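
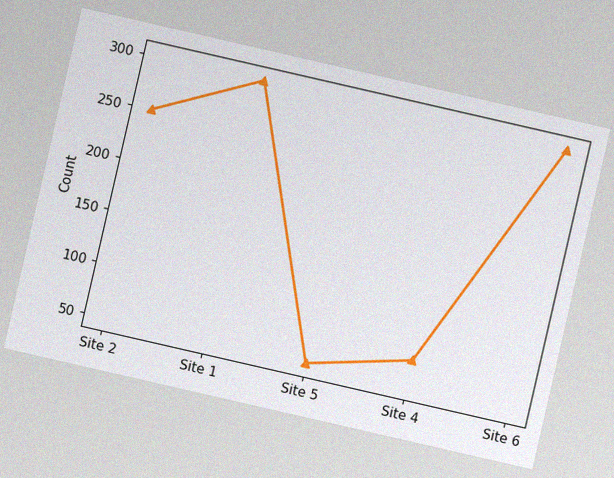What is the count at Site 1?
300

The chart is tilted about 13° clockwise, with some photo noise. At Site 1, the line is at 300.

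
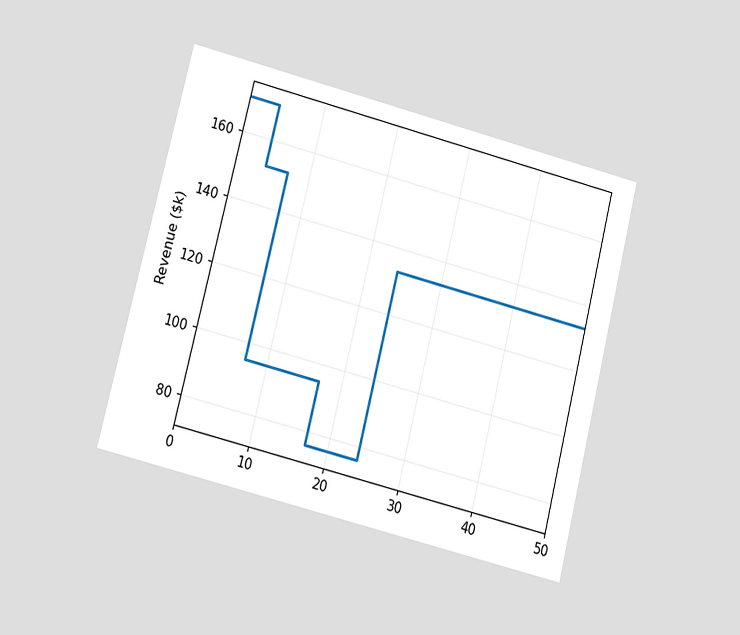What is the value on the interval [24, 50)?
The chart is tilted about 14° clockwise and viewed at a slight angle. On [24, 50) the step sits at $133k.

$133k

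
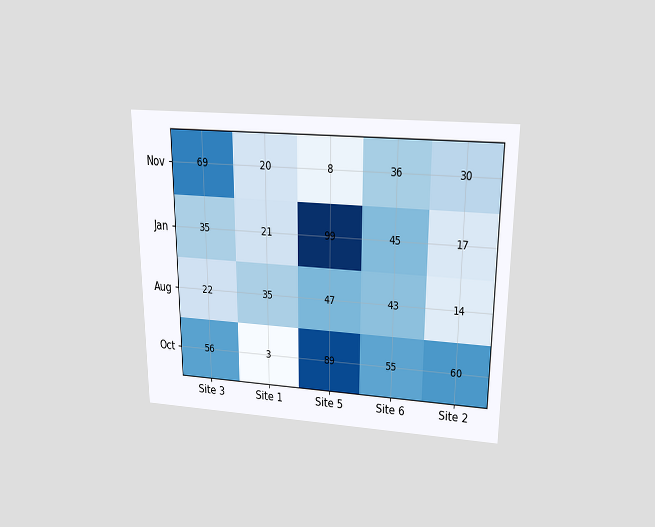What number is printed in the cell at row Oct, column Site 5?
89

The chart is viewed slightly from above. The (Oct, Site 5) cell reads 89.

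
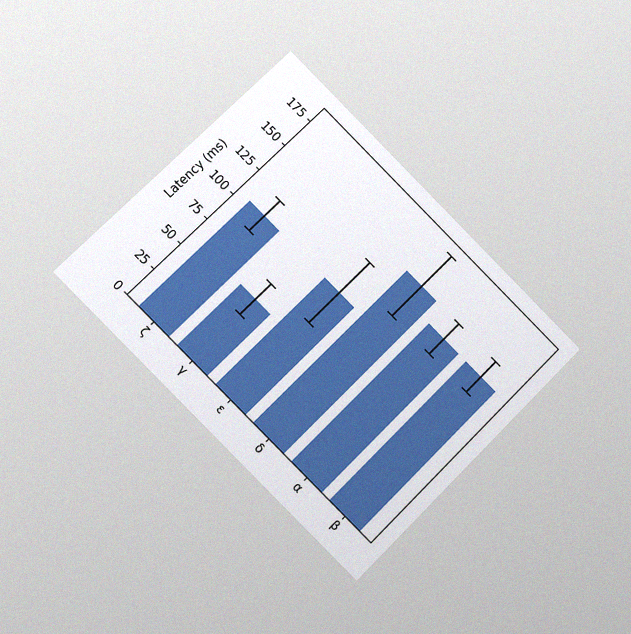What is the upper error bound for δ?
180ms

The chart is tilted about 45° clockwise and viewed slightly from the left, with some photo noise. The δ bar's upper whisker reaches 180ms.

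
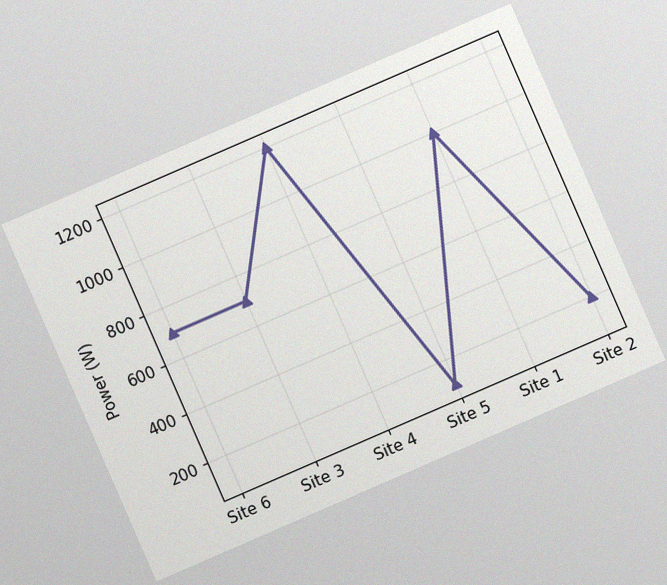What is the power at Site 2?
200W

The chart is tilted about 23° counter-clockwise, with some photo noise. At Site 2, the line is at 200W.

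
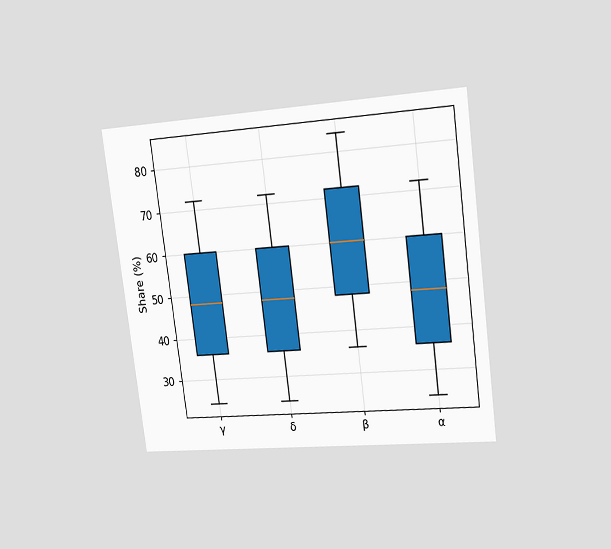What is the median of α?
48%

The chart is tilted about 7° counter-clockwise and viewed slightly from the right. The median line in the α box sits at 48%.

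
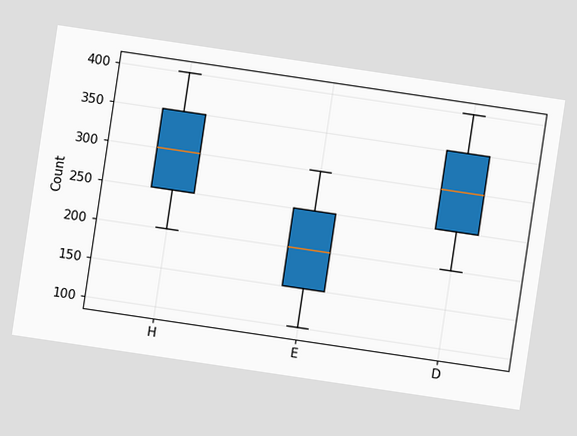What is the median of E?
200

The chart is tilted about 8° clockwise. The median line in the E box sits at 200.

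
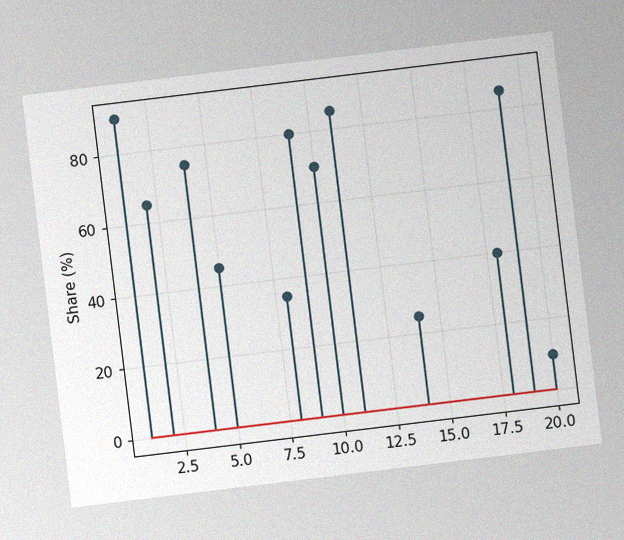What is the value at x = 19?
85%

The chart is tilted about 7° counter-clockwise, with some photo noise. The stem at x=19 reaches 85%.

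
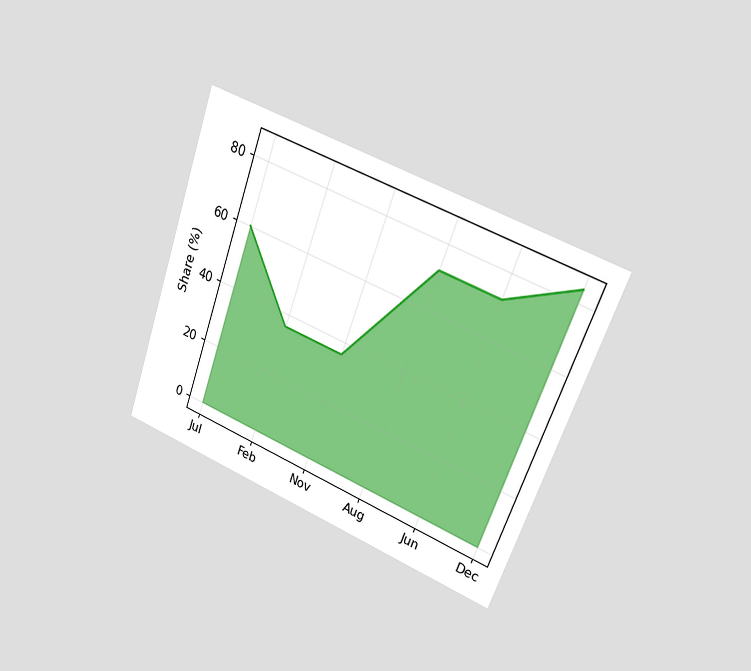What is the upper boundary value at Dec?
The chart is tilted about 20° clockwise and viewed slightly from the right. At Dec the upper boundary is at 84%.

84%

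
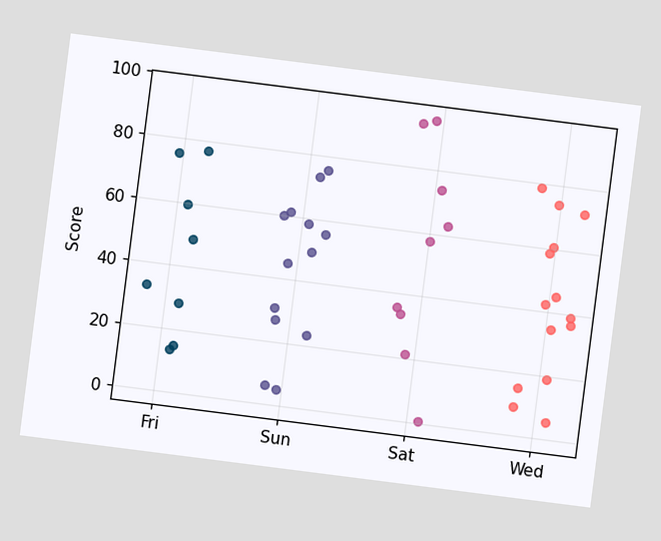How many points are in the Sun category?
13

The chart is tilted about 7° clockwise. Counting the markers in the Sun column gives 13.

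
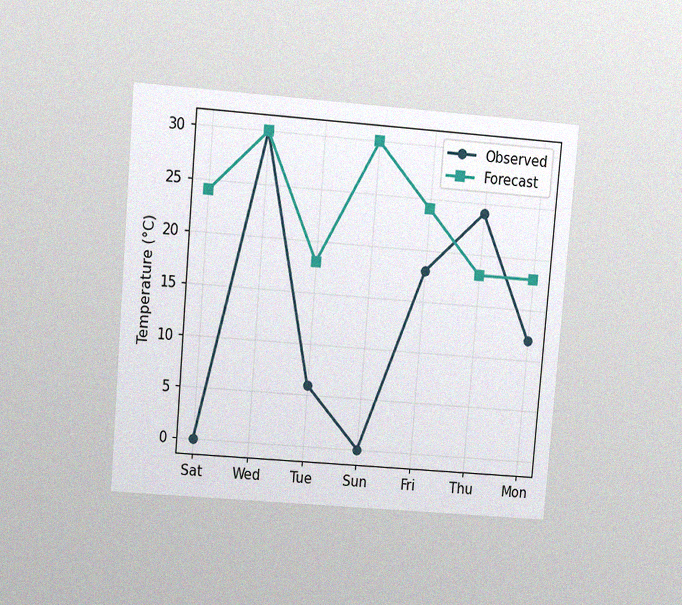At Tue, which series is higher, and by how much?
Forecast, by 12°C

The chart is tilted about 5° clockwise and viewed at a slight angle, with some photo noise. At Tue, Forecast sits above the other line by 12°C.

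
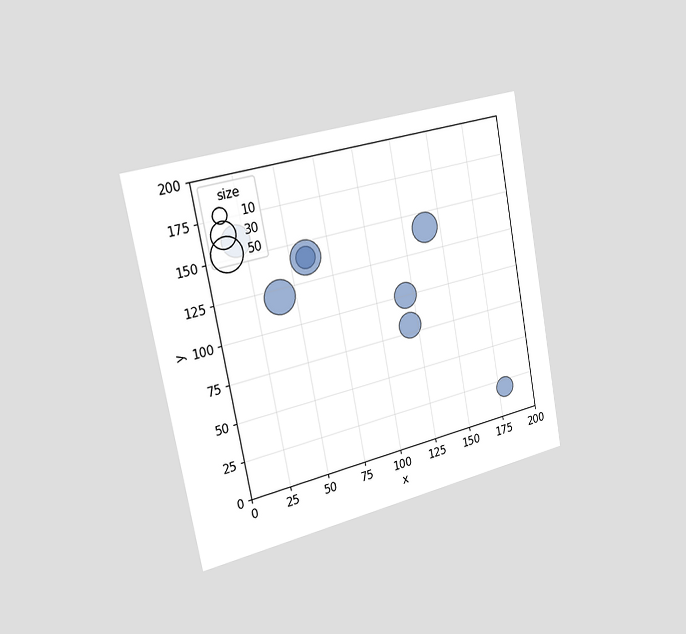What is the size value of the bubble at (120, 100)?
30

The chart is tilted about 11° counter-clockwise and viewed slightly from the left. Matching the bubble at (120, 100) against the size legend gives 30.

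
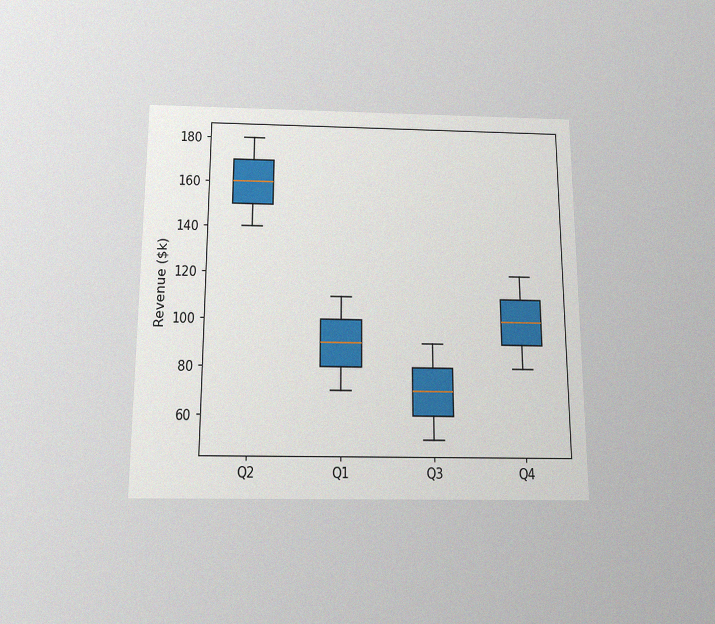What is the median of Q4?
$100k

The chart is viewed slightly from below, with some photo noise. The median line in the Q4 box sits at $100k.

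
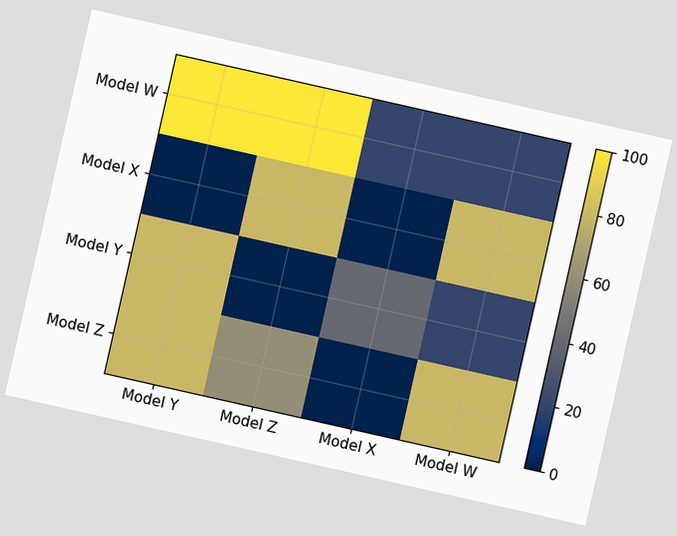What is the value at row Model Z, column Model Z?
60

The chart is tilted about 13° clockwise. Matching cell (Model Z, Model Z) against the colorbar gives 60.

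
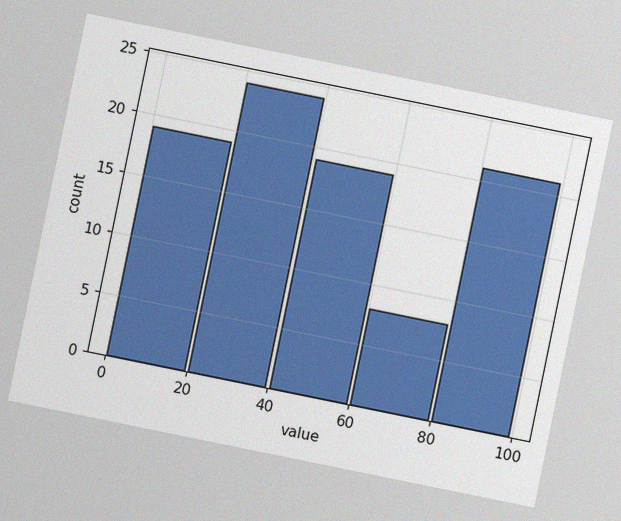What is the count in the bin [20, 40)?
24

The chart is tilted about 12° clockwise, with some photo noise. The [20, 40) bin has height 24.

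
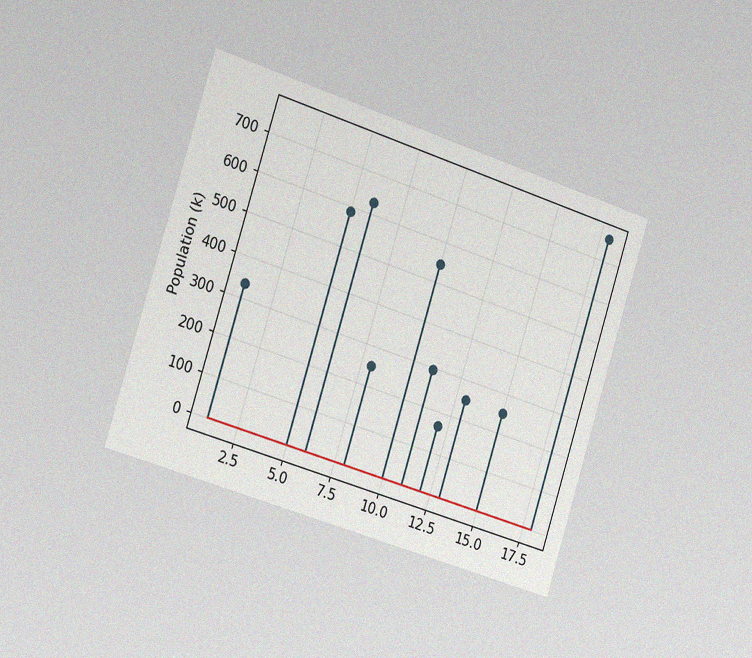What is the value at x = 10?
The chart is tilted about 18° clockwise and viewed slightly from the left, with some photo noise. The stem at x=10 reaches 546k.

546k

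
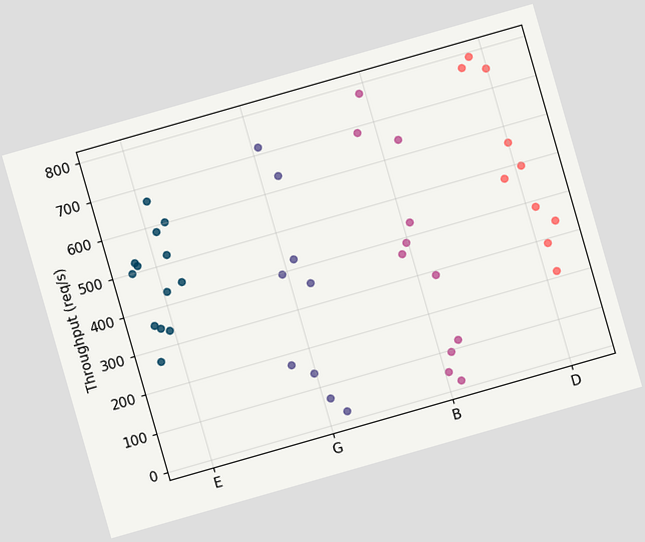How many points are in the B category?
The chart is tilted about 16° counter-clockwise. Counting the markers in the B column gives 11.

11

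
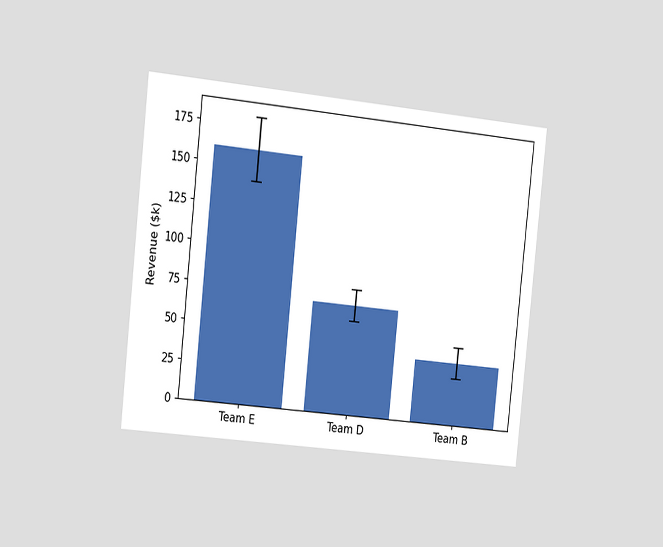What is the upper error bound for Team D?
$80k

The chart is tilted about 6° clockwise and viewed slightly from the left. The Team D bar's upper whisker reaches $80k.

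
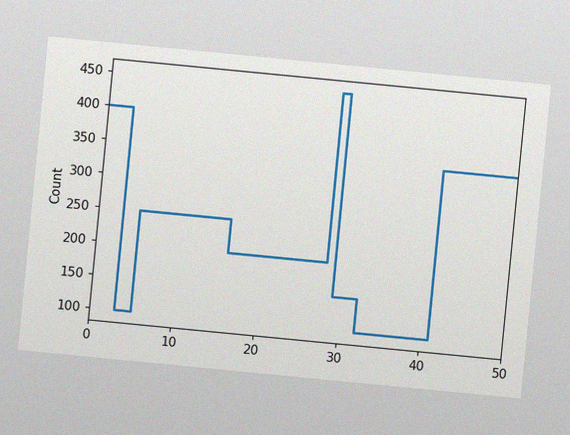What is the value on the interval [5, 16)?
The chart is tilted about 6° clockwise, with some photo noise. On [5, 16) the step sits at 250.

250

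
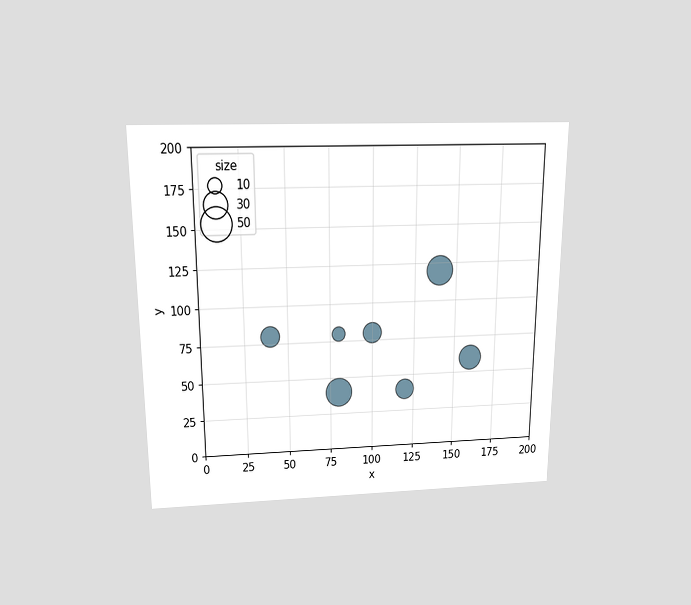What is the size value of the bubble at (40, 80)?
20

The chart is viewed slightly from above. Matching the bubble at (40, 80) against the size legend gives 20.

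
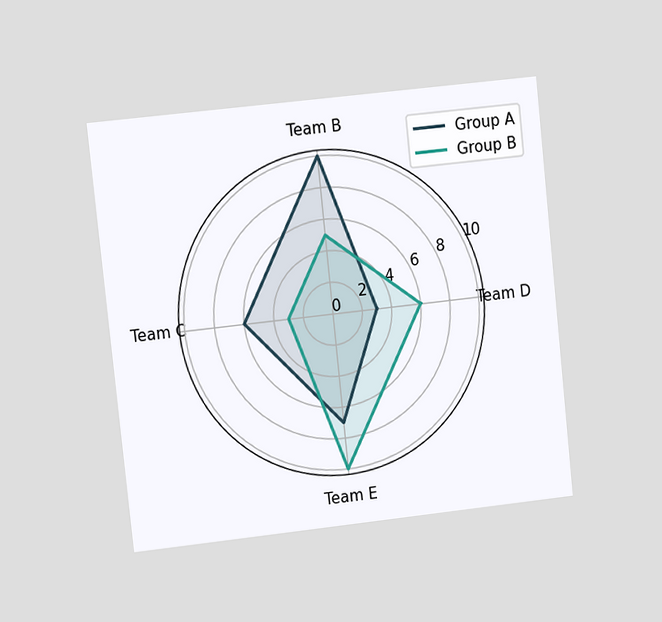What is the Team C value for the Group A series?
The chart is tilted about 6° counter-clockwise and viewed at a slight angle. On the Team C axis, Group A reaches 6.

6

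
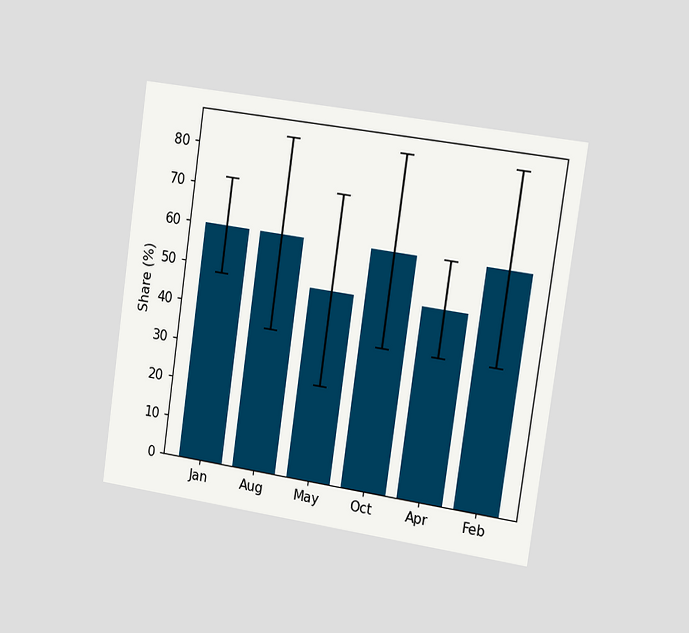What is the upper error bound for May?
The chart is tilted about 8° clockwise and viewed slightly from the right. The May bar's upper whisker reaches 72%.

72%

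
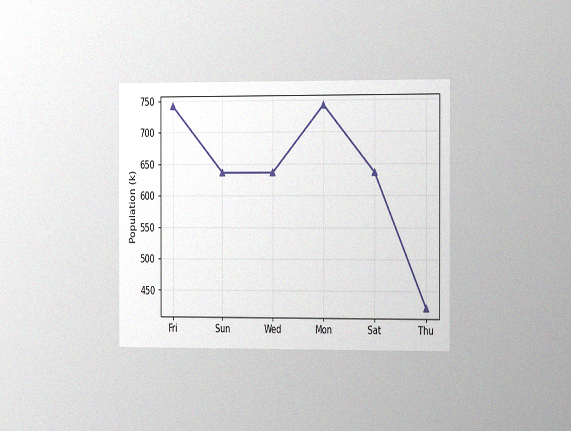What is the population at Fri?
742k

The chart is viewed slightly from the right, with some photo noise. At Fri, the line is at 742k.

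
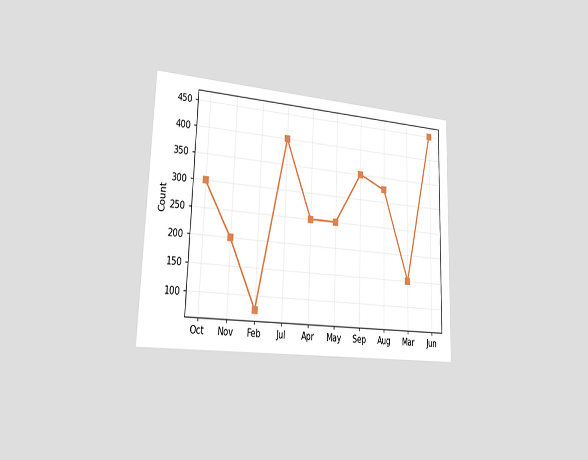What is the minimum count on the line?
The chart is viewed slightly from the left. The lowest point is at Feb, and reading across to the y-axis gives 75.

75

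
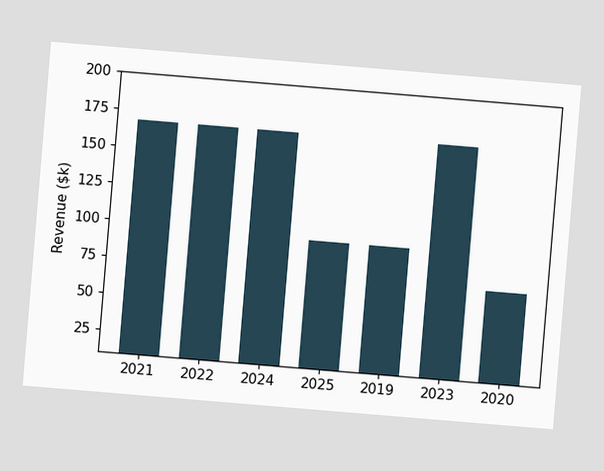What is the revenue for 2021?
$168k

The chart is tilted about 5° clockwise. Reading along the chart's y-axis, the 2021 bar reaches $168k.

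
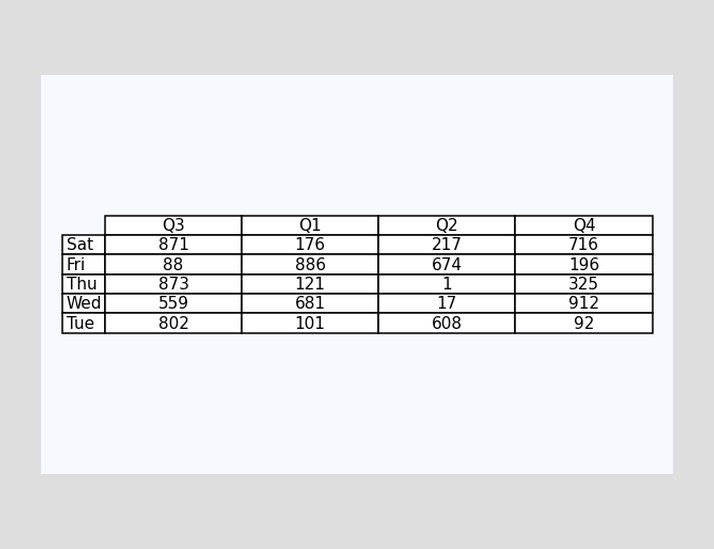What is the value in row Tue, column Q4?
92

The (Tue, Q4) cell reads 92.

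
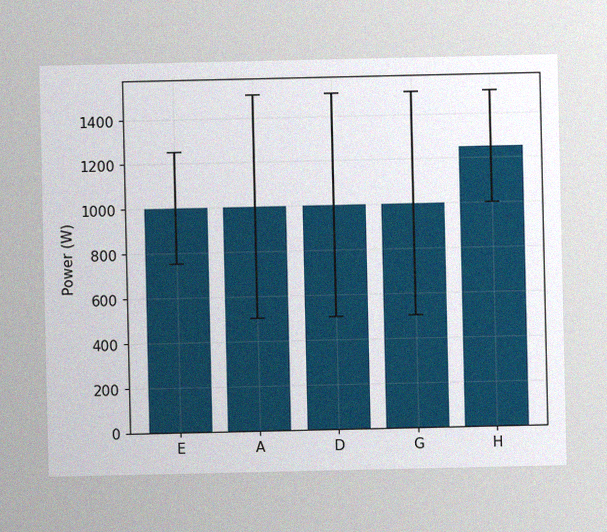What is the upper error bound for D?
The image has some photo noise and uneven lighting. The D bar's upper whisker reaches 1500W.

1500W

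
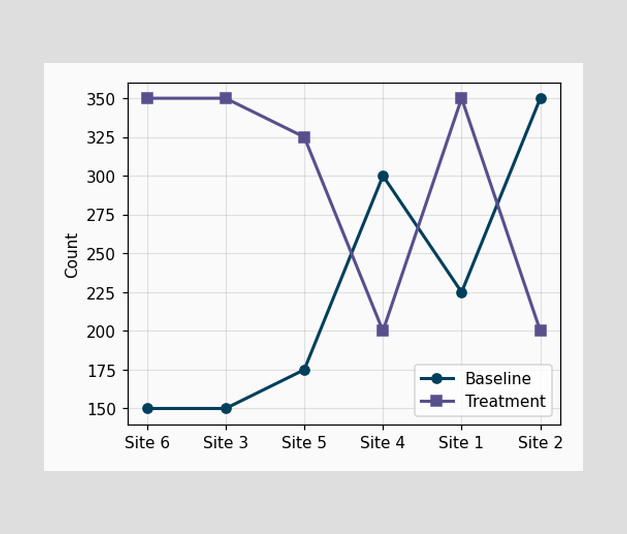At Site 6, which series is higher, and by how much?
At Site 6, Treatment sits above the other line by 200.

Treatment, by 200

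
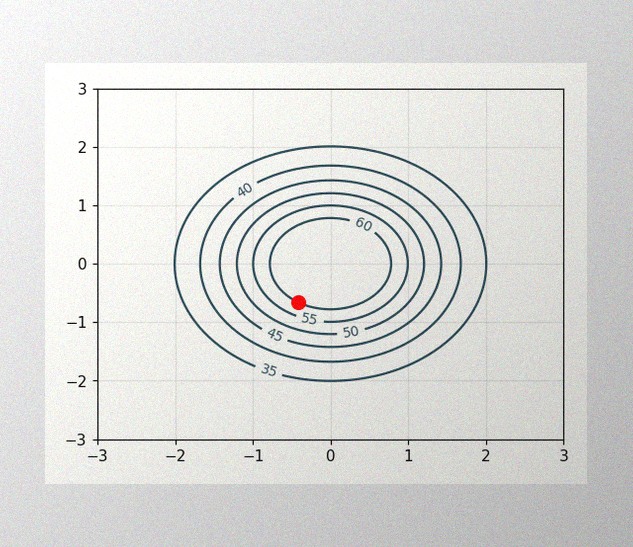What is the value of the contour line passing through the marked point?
The image has some photo noise and uneven lighting. The marked point sits on the contour labelled 60.

60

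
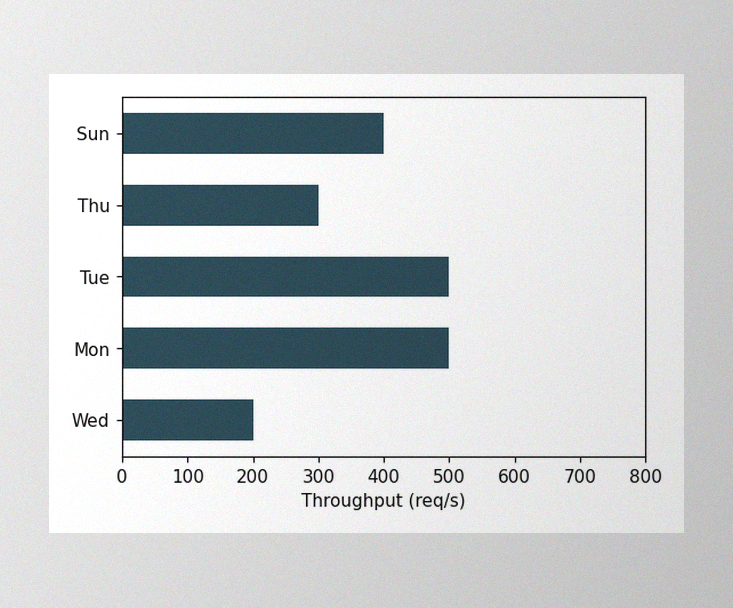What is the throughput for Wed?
The image has some photo noise and uneven lighting. Reading along the chart's x-axis, the Wed bar reaches 200req/s.

200req/s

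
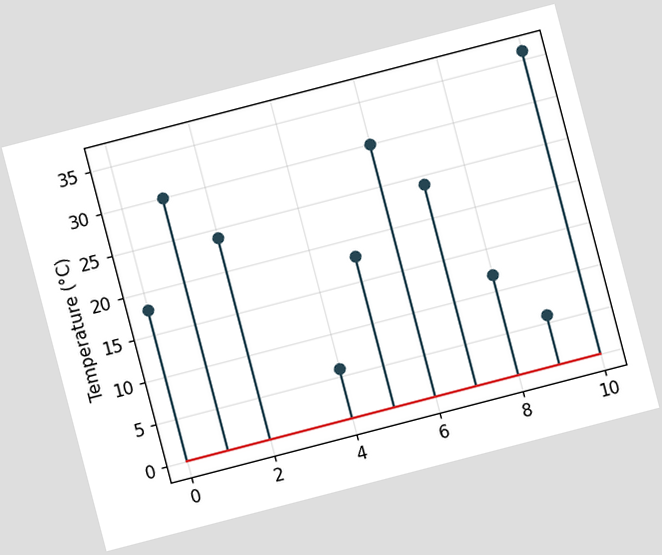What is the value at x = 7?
The chart is tilted about 15° counter-clockwise. The stem at x=7 reaches 24°C.

24°C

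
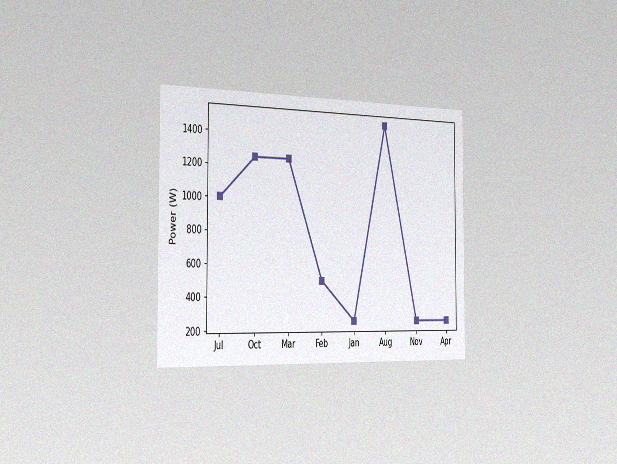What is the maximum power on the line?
The chart is viewed slightly from the left, with some photo noise. The highest point is at Aug, and reading across to the y-axis gives 1500W.

1500W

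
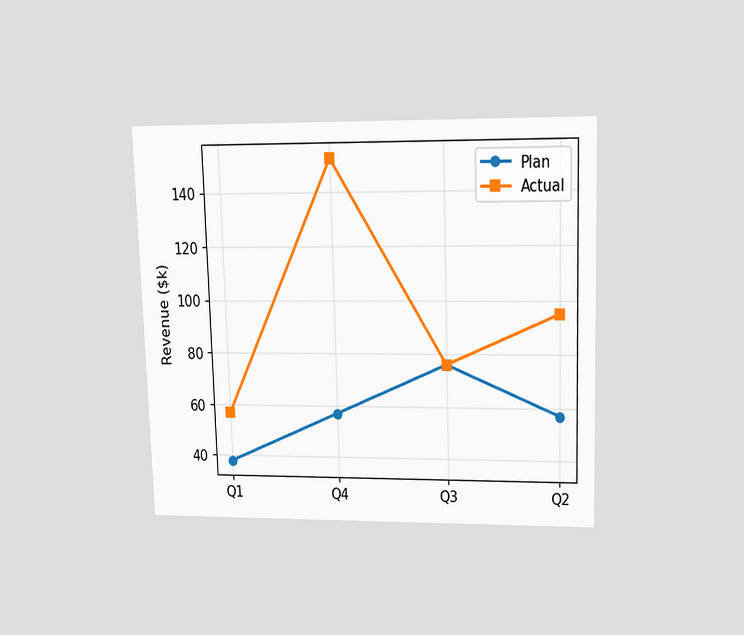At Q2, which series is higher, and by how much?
Actual, by $38k

The chart is viewed slightly from above. At Q2, Actual sits above the other line by $38k.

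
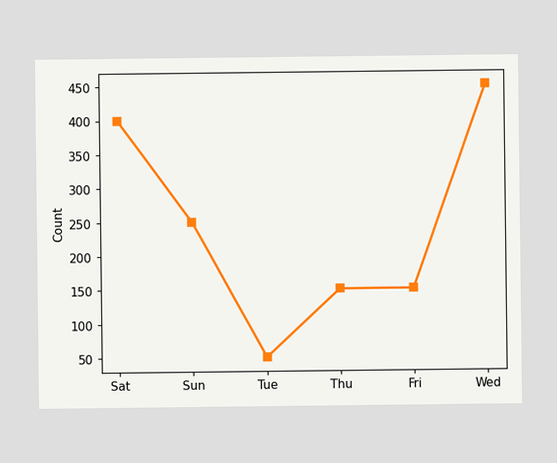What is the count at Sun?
At Sun, the line is at 250.

250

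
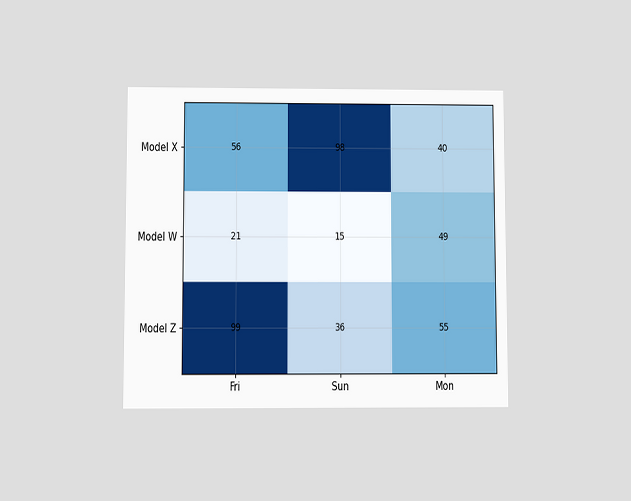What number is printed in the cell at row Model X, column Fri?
56

The chart is viewed at a slight angle. The (Model X, Fri) cell reads 56.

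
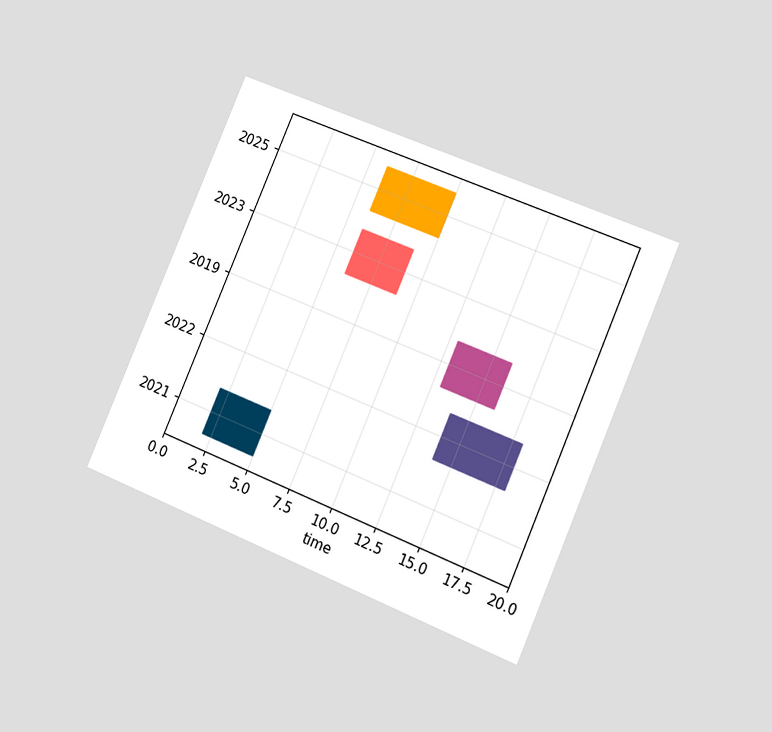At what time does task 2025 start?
6

The chart is tilted about 23° clockwise and viewed slightly from the right. The 2025 bar begins at t=6.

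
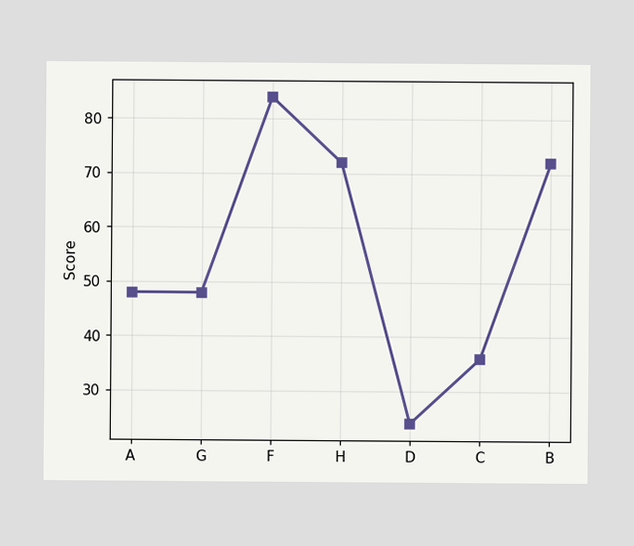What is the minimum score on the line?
The lowest point is at D, and reading across to the y-axis gives 24.

24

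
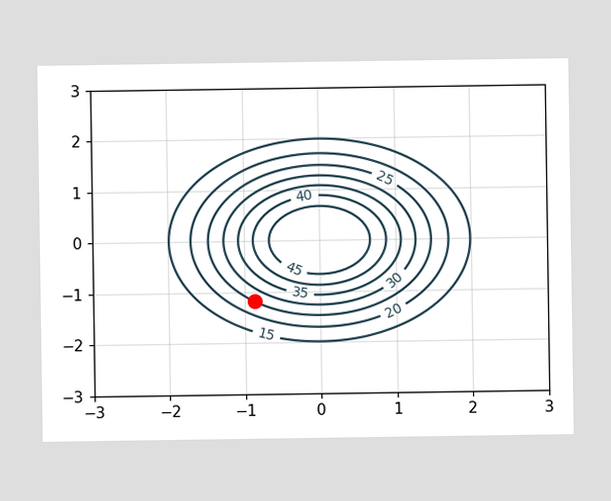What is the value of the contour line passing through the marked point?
The marked point sits on the contour labelled 25.

25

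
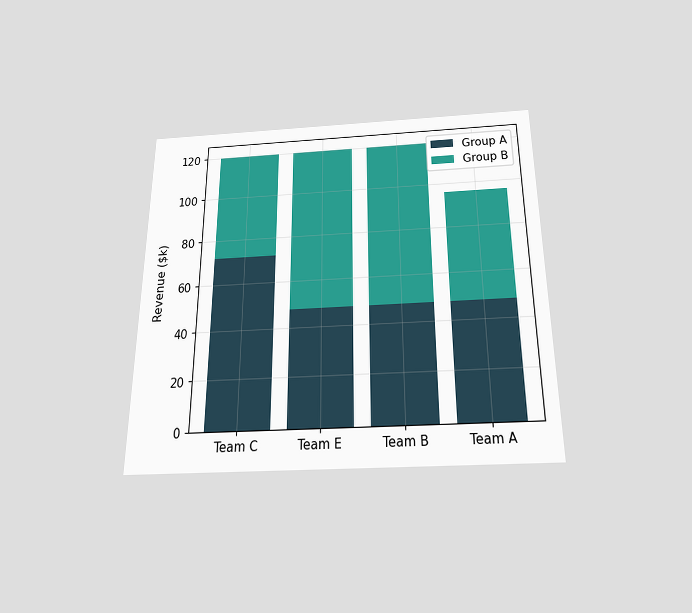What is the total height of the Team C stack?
The chart is viewed slightly from below. The Team C stack's top reaches $120k on the y-axis.

$120k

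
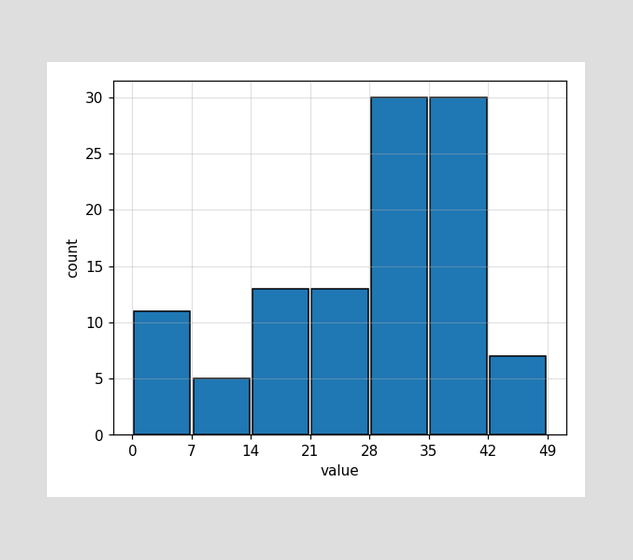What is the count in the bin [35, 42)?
30

The [35, 42) bin has height 30.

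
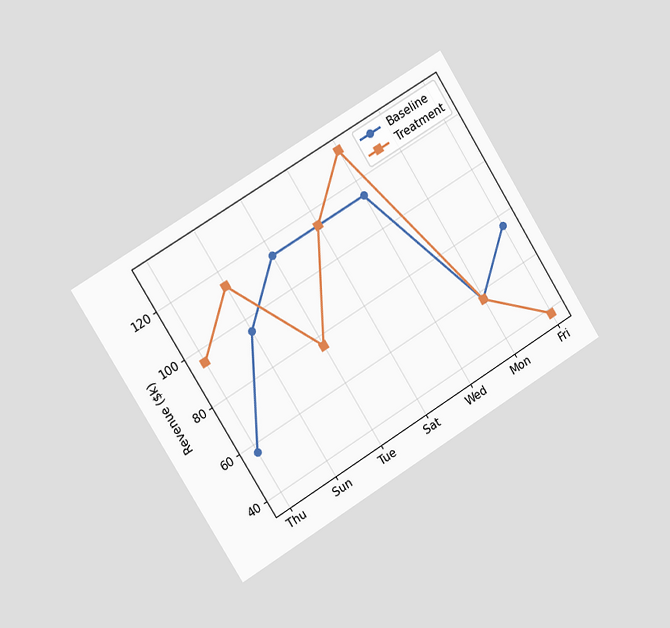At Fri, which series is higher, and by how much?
Baseline, by $38k

The chart is tilted about 32° counter-clockwise and viewed slightly from the left. At Fri, Baseline sits above the other line by $38k.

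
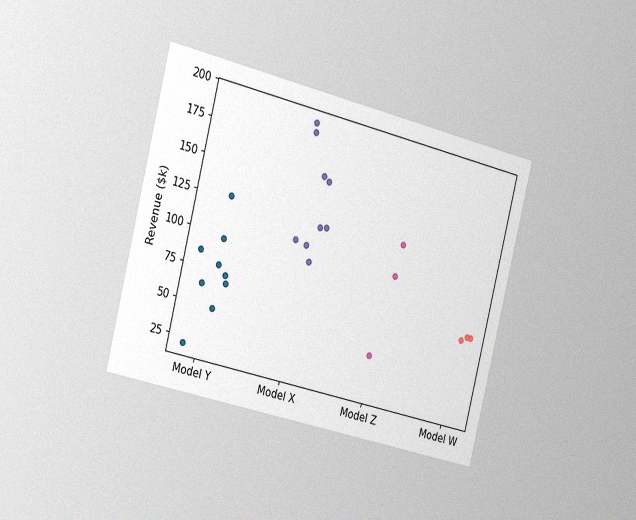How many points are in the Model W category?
3

The chart is tilted about 14° clockwise and viewed slightly from the left, with some photo noise. Counting the markers in the Model W column gives 3.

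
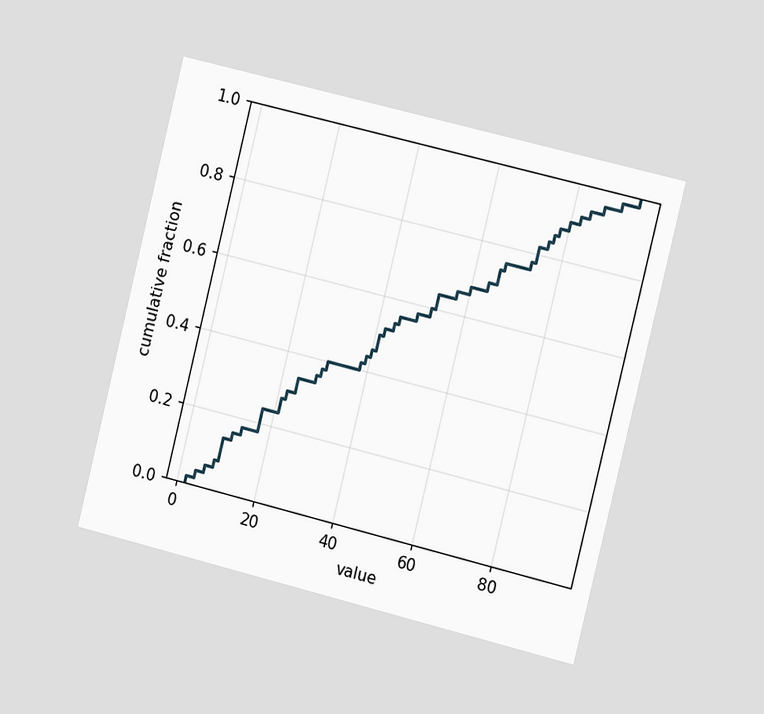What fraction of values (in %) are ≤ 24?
34%

The chart is tilted about 14° clockwise and viewed slightly from the right. At x=24 the ECDF step is at 34%.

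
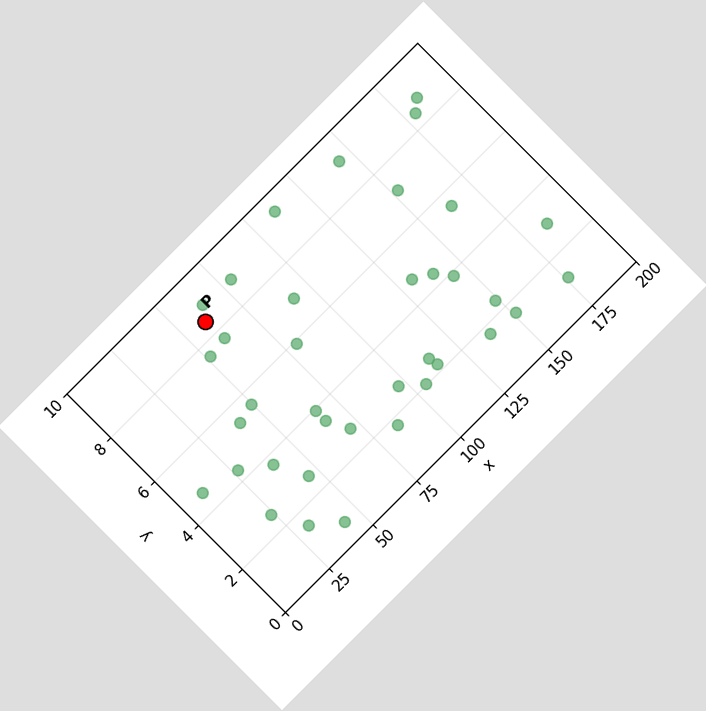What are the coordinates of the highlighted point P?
(60, 8.5)

The chart is tilted about 45° counter-clockwise. Following the gridlines from P to each axis, P sits at (60, 8.5).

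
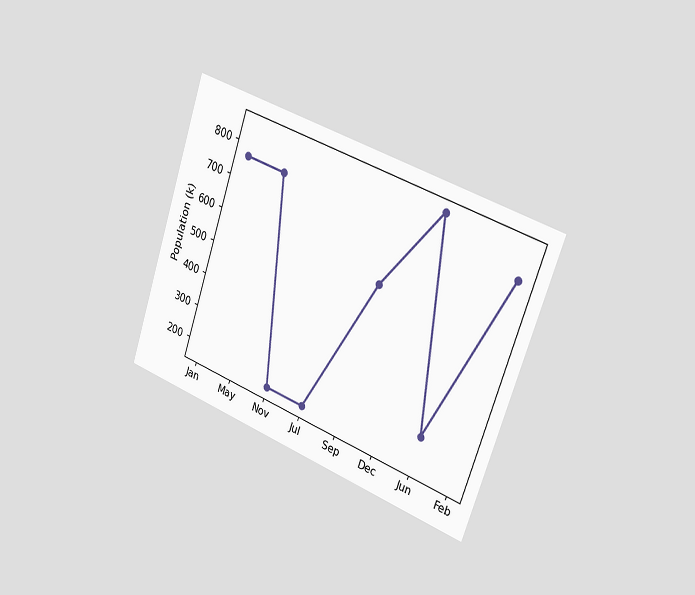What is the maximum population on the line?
850k

The chart is tilted about 19° clockwise and viewed slightly from the right. The highest point is at Dec, and reading across to the y-axis gives 850k.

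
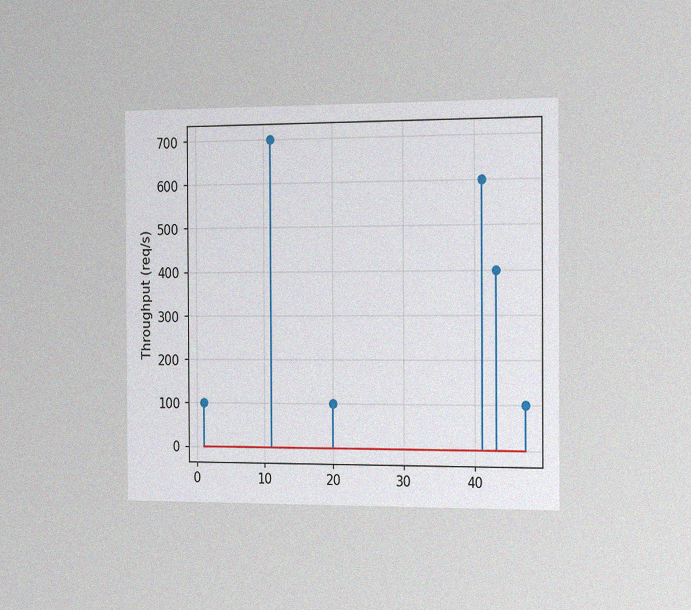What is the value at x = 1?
The chart is viewed slightly from the right, with some photo noise. The stem at x=1 reaches 100req/s.

100req/s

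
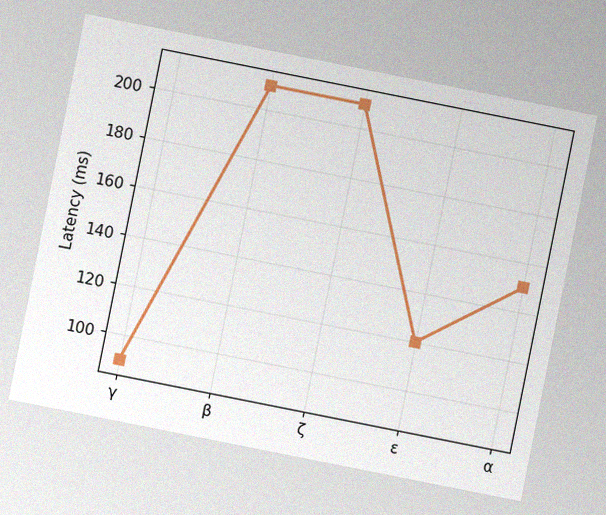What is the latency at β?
210ms

The chart is tilted about 11° clockwise, with some photo noise. At β, the line is at 210ms.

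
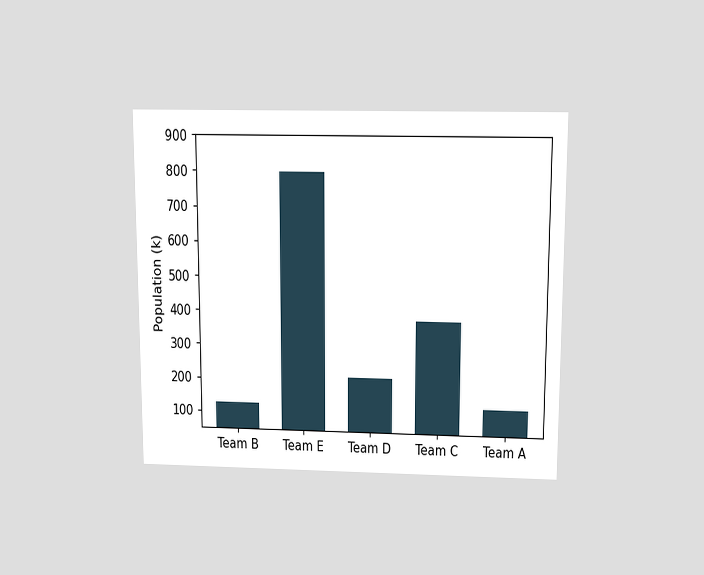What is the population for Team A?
126k

The chart is viewed slightly from above. Reading along the chart's y-axis, the Team A bar reaches 126k.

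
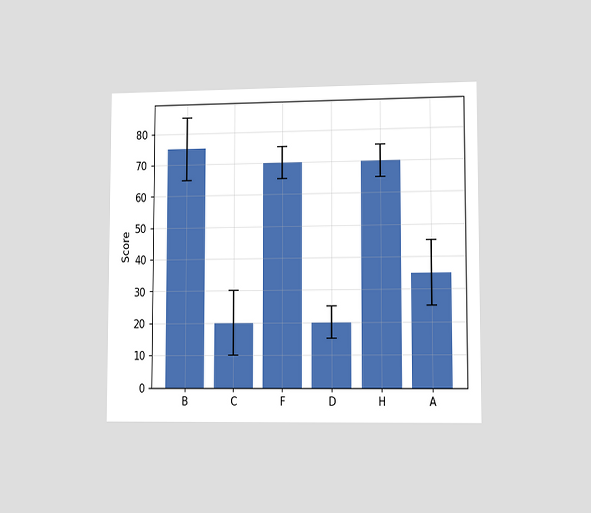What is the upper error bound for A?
45

The chart is viewed slightly from the right. The A bar's upper whisker reaches 45.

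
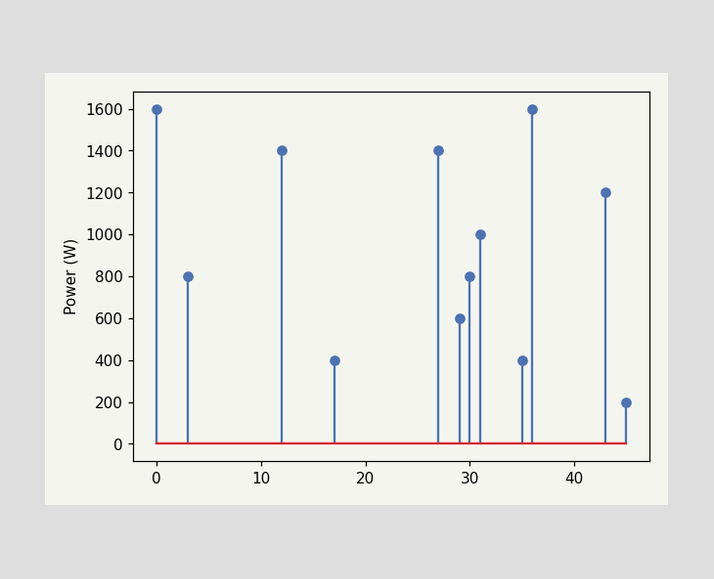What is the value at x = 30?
800W

The stem at x=30 reaches 800W.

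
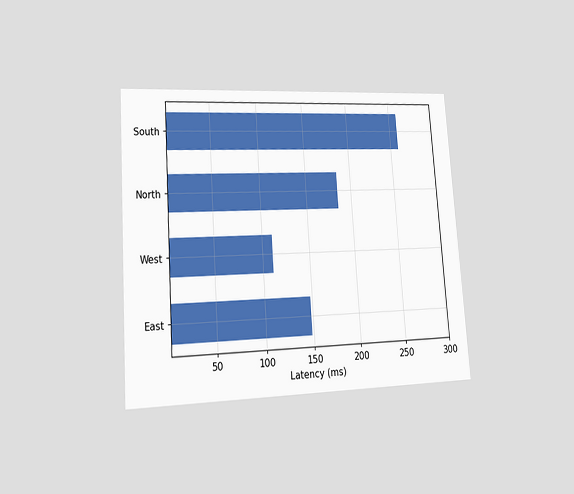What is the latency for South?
259ms

The chart is tilted about 4° counter-clockwise and viewed at a slight angle. Reading along the chart's x-axis, the South bar reaches 259ms.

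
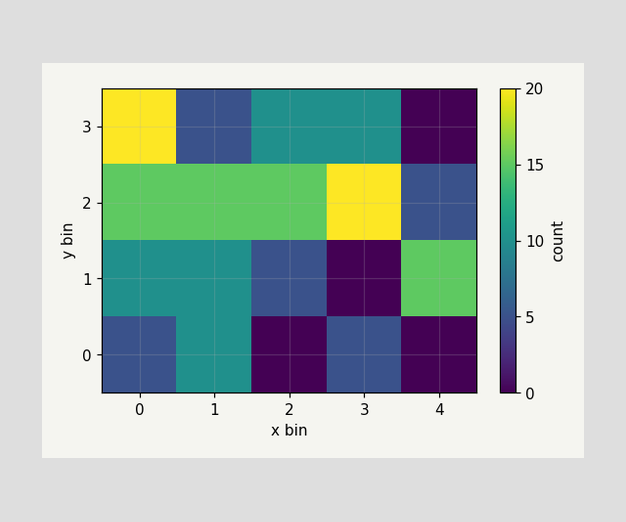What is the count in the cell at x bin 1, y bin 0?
Matching the cell (1, 0) against the colorbar gives 10.

10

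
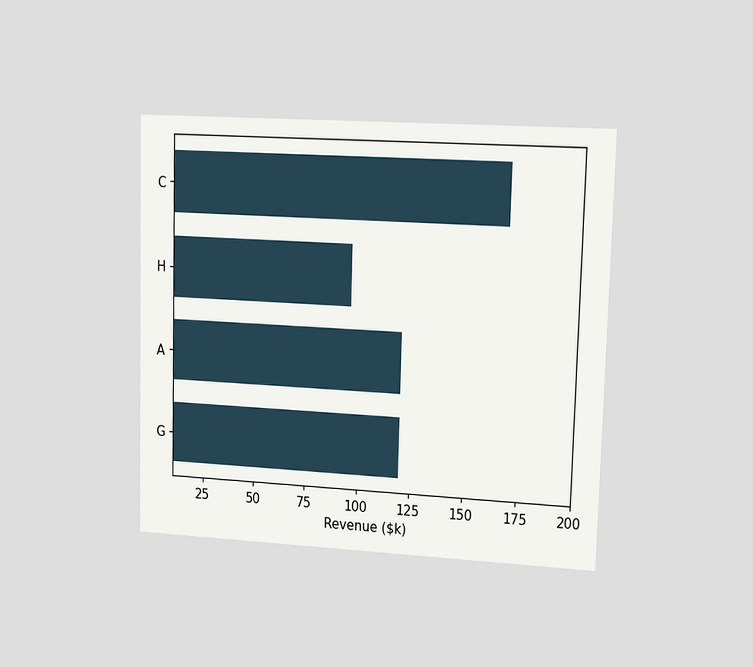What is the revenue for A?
The chart is viewed slightly from the right. Reading along the chart's x-axis, the A bar reaches $120k.

$120k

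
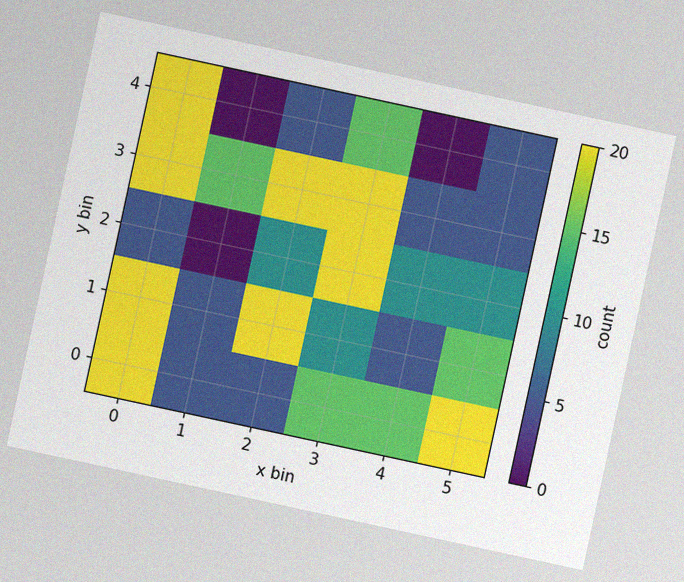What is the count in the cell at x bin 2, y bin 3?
The chart is tilted about 12° clockwise, with some photo noise. Matching the cell (2, 3) against the colorbar gives 20.

20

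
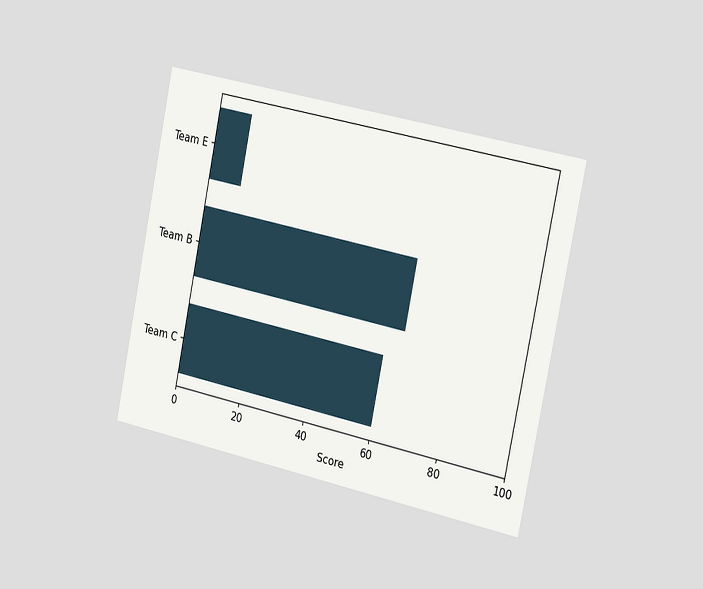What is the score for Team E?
The chart is tilted about 12° clockwise and viewed slightly from the right. Reading along the chart's x-axis, the Team E bar reaches 10.

10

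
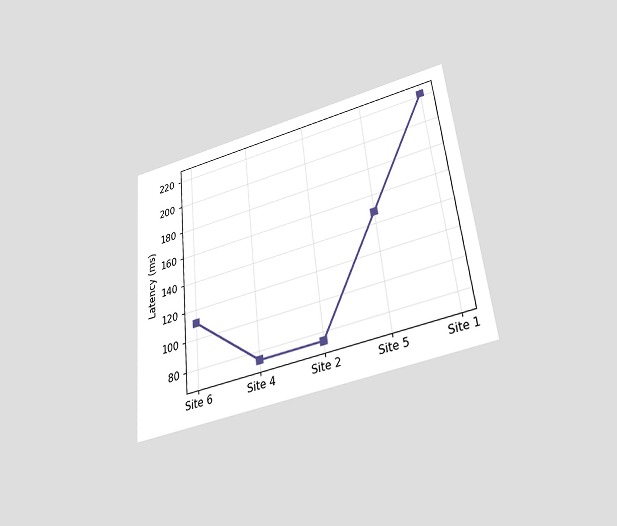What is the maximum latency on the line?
The chart is tilted about 6° counter-clockwise and viewed slightly from below. The highest point is at Site 1, and reading across to the y-axis gives 222ms.

222ms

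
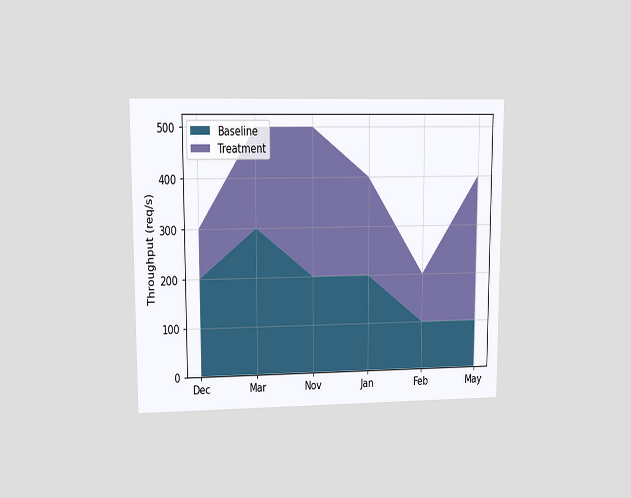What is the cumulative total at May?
400req/s

The chart is viewed at a slight angle. The stacked total at May reaches 400req/s.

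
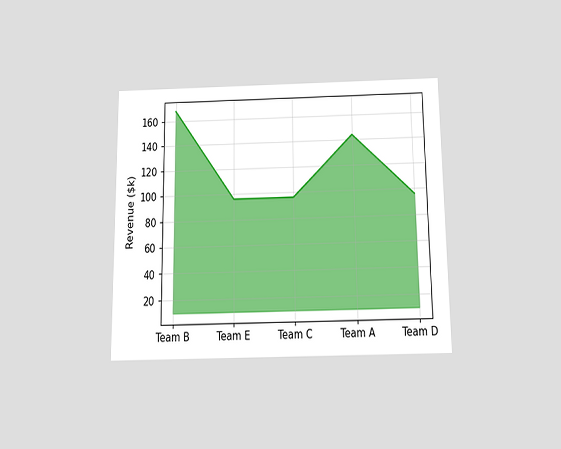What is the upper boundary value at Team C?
$96k

The chart is viewed slightly from below. At Team C the upper boundary is at $96k.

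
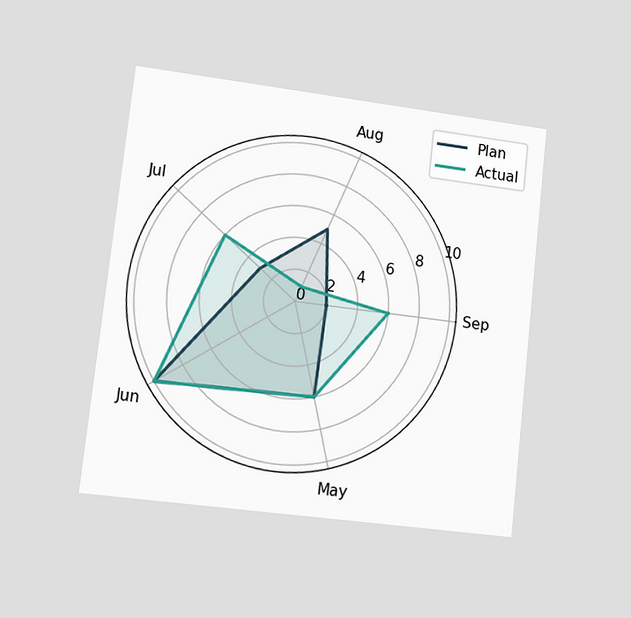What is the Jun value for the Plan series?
10

The chart is tilted about 6° clockwise and viewed at a slight angle. On the Jun axis, Plan reaches 10.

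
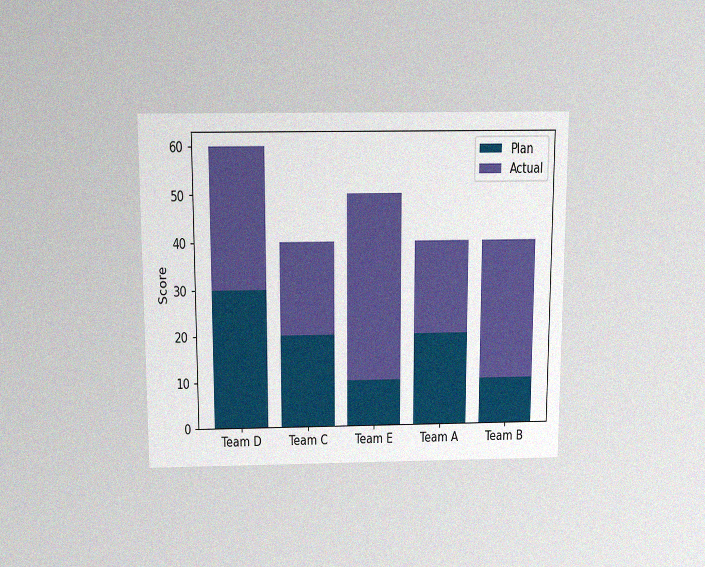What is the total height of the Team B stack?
40

The chart is viewed slightly from above, with some photo noise. The Team B stack's top reaches 40 on the y-axis.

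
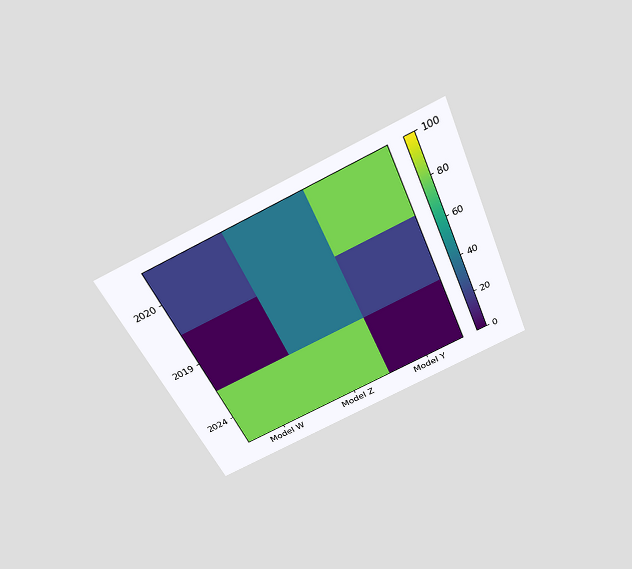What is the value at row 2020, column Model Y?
The chart is tilted about 24° counter-clockwise and viewed slightly from above. Matching cell (2020, Model Y) against the colorbar gives 80.

80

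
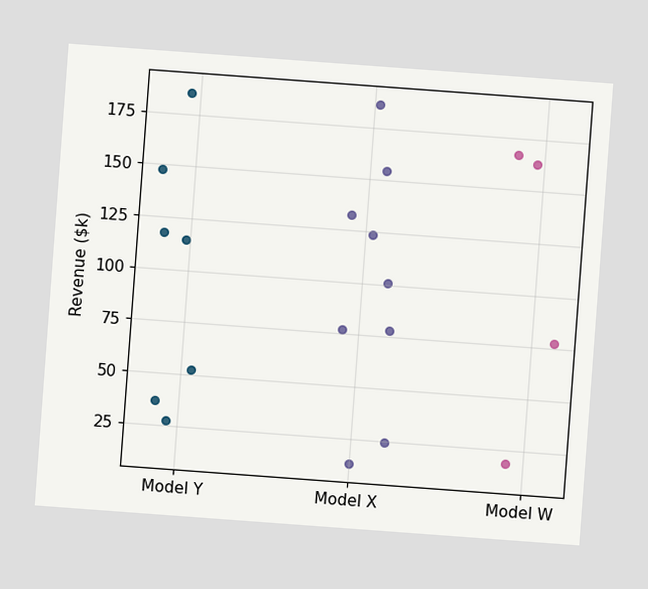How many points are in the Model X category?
9

The chart is tilted about 4° clockwise. Counting the markers in the Model X column gives 9.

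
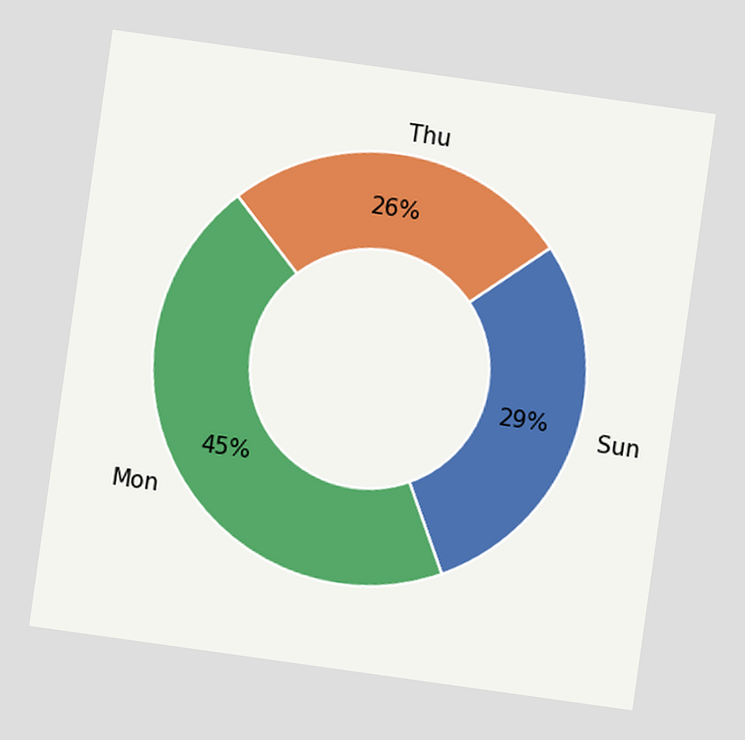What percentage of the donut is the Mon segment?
45%

The chart is tilted about 8° clockwise. The Mon segment takes up 45% of the ring.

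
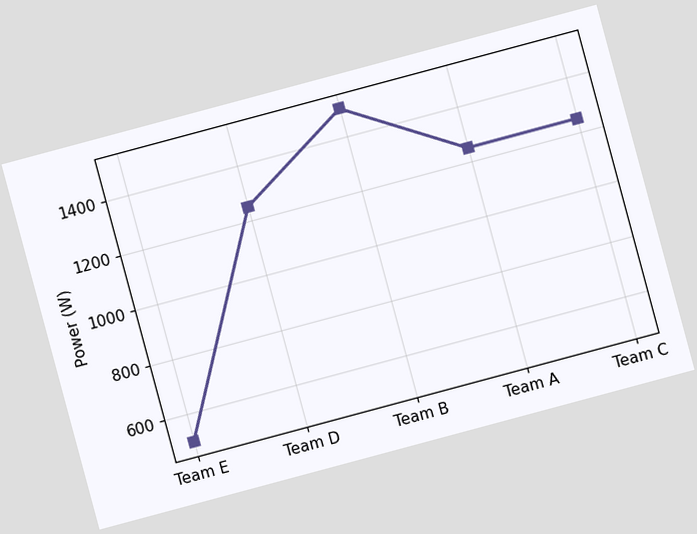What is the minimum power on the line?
The chart is tilted about 15° counter-clockwise. The lowest point is at Team E, and reading across to the y-axis gives 500W.

500W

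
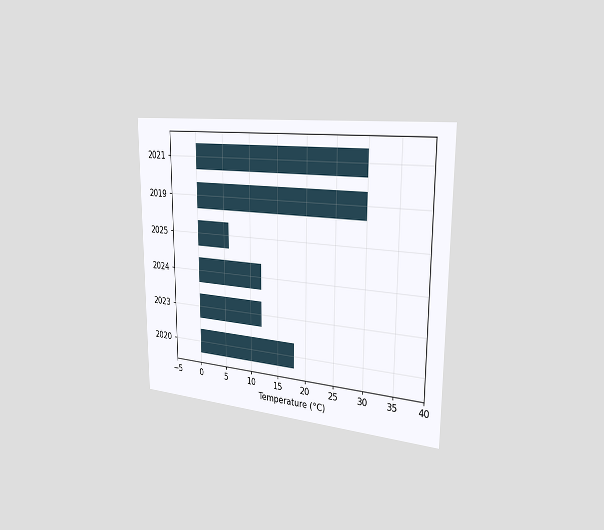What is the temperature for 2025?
The chart is viewed slightly from the right. Reading along the chart's x-axis, the 2025 bar reaches 6°C.

6°C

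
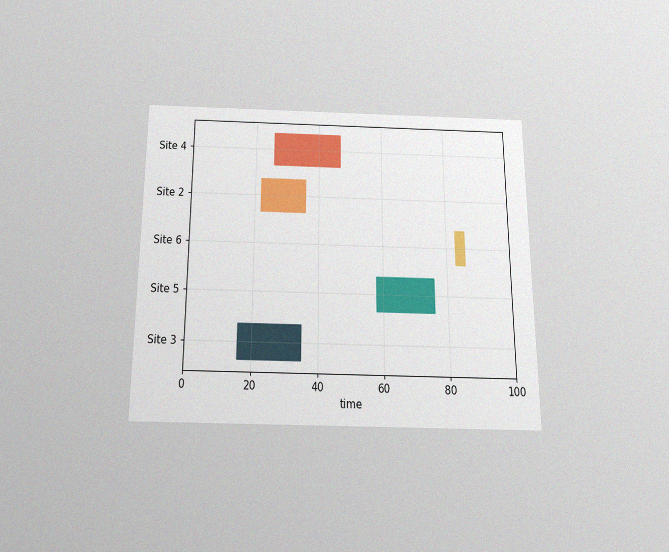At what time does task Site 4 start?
The chart is viewed slightly from below, with some photo noise. The Site 4 bar begins at t=26.

26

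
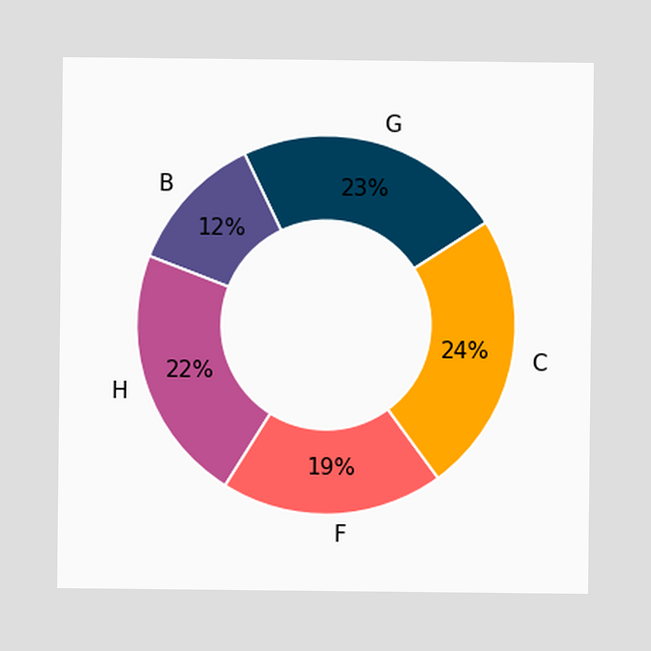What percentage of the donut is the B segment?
The B segment takes up 12% of the ring.

12%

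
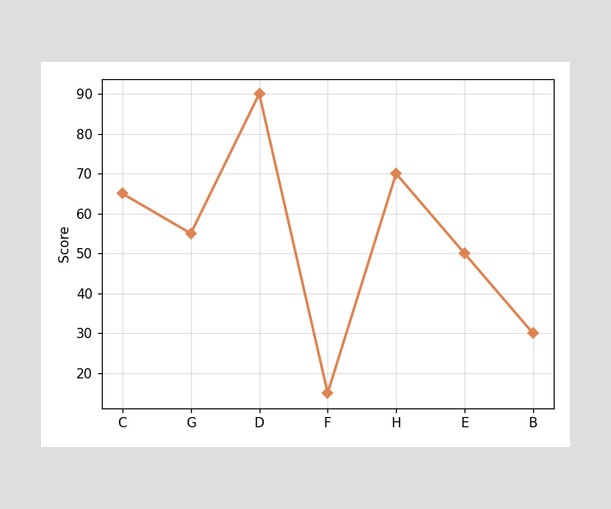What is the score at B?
At B, the line is at 30.

30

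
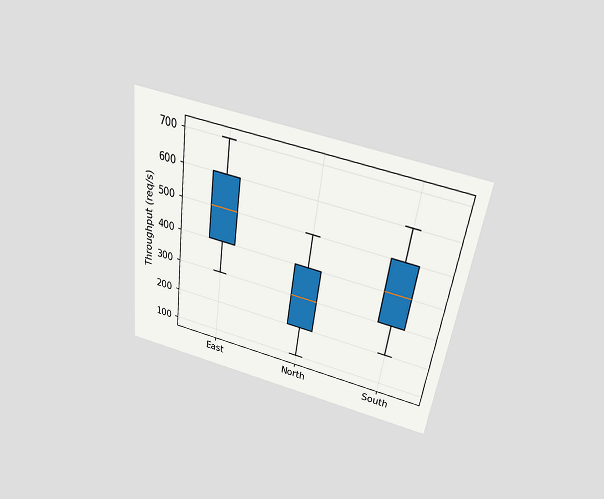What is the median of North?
The chart is tilted about 8° clockwise and viewed slightly from above. The median line in the North box sits at 300req/s.

300req/s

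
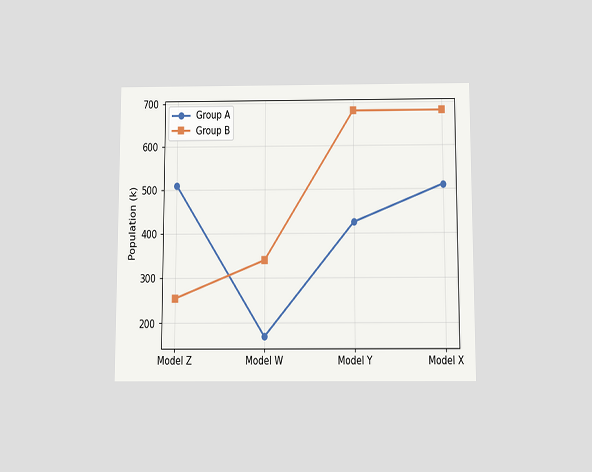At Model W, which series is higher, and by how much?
Group B, by 170k

The chart is viewed slightly from below. At Model W, Group B sits above the other line by 170k.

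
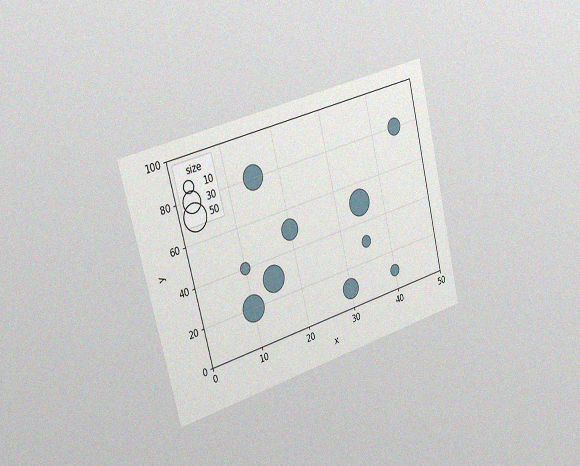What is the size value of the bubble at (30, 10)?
The chart is tilted about 14° counter-clockwise and viewed slightly from the left, with some photo noise. Matching the bubble at (30, 10) against the size legend gives 30.

30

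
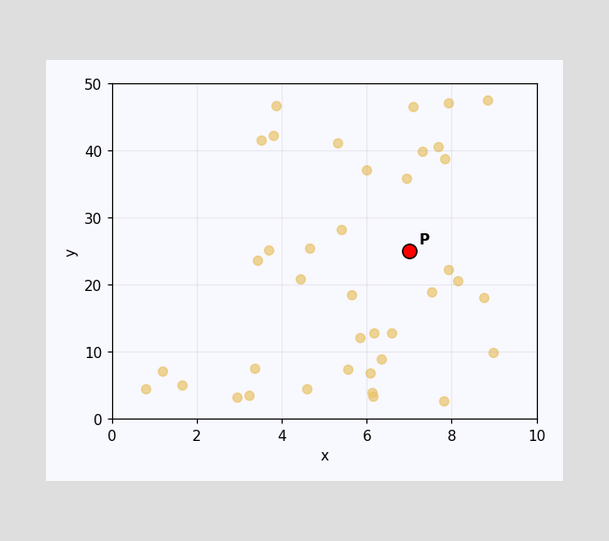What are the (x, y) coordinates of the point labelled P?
Following the gridlines from P to each axis, P sits at (7, 25).

(7, 25)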